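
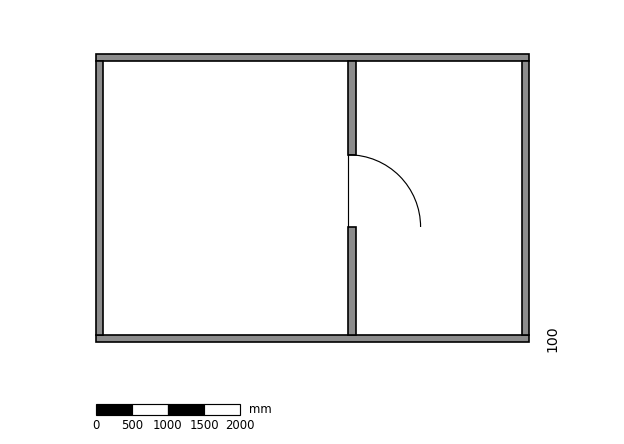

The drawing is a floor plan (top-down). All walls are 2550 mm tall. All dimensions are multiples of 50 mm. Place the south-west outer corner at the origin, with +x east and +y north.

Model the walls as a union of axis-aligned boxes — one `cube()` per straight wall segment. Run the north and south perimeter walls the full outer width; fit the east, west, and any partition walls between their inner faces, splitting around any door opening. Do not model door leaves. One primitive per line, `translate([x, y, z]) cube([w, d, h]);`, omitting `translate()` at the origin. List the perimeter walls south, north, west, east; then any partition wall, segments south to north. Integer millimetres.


cube([6000, 100, 2550]);
translate([0, 3900, 0]) cube([6000, 100, 2550]);
translate([0, 100, 0]) cube([100, 3800, 2550]);
translate([5900, 100, 0]) cube([100, 3800, 2550]);
translate([3500, 100, 0]) cube([100, 1500, 2550]);
translate([3500, 2600, 0]) cube([100, 1300, 2550]);


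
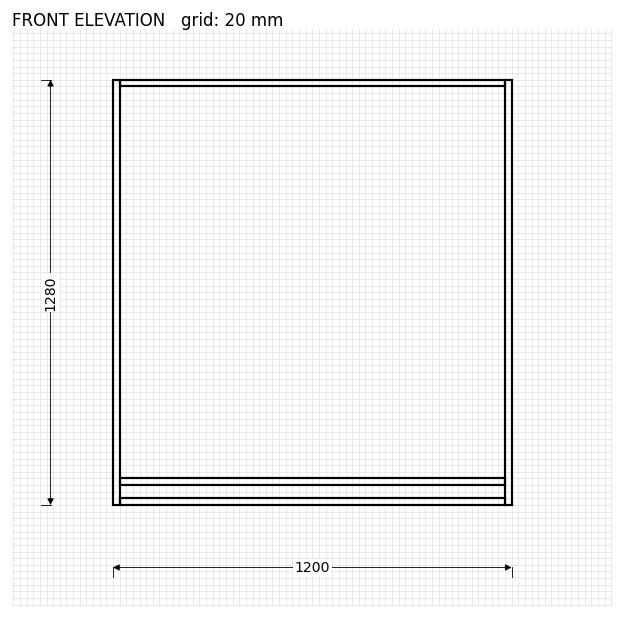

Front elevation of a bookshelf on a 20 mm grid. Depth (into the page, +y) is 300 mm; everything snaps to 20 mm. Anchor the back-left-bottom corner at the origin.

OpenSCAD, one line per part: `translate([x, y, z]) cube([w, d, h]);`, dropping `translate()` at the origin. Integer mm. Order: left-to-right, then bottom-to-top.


cube([20, 300, 1280]);
translate([20, 0, 0]) cube([1160, 300, 20]);
translate([20, 0, 60]) cube([1160, 300, 20]);
translate([20, 0, 1260]) cube([1160, 300, 20]);
translate([1180, 0, 0]) cube([20, 300, 1280]);


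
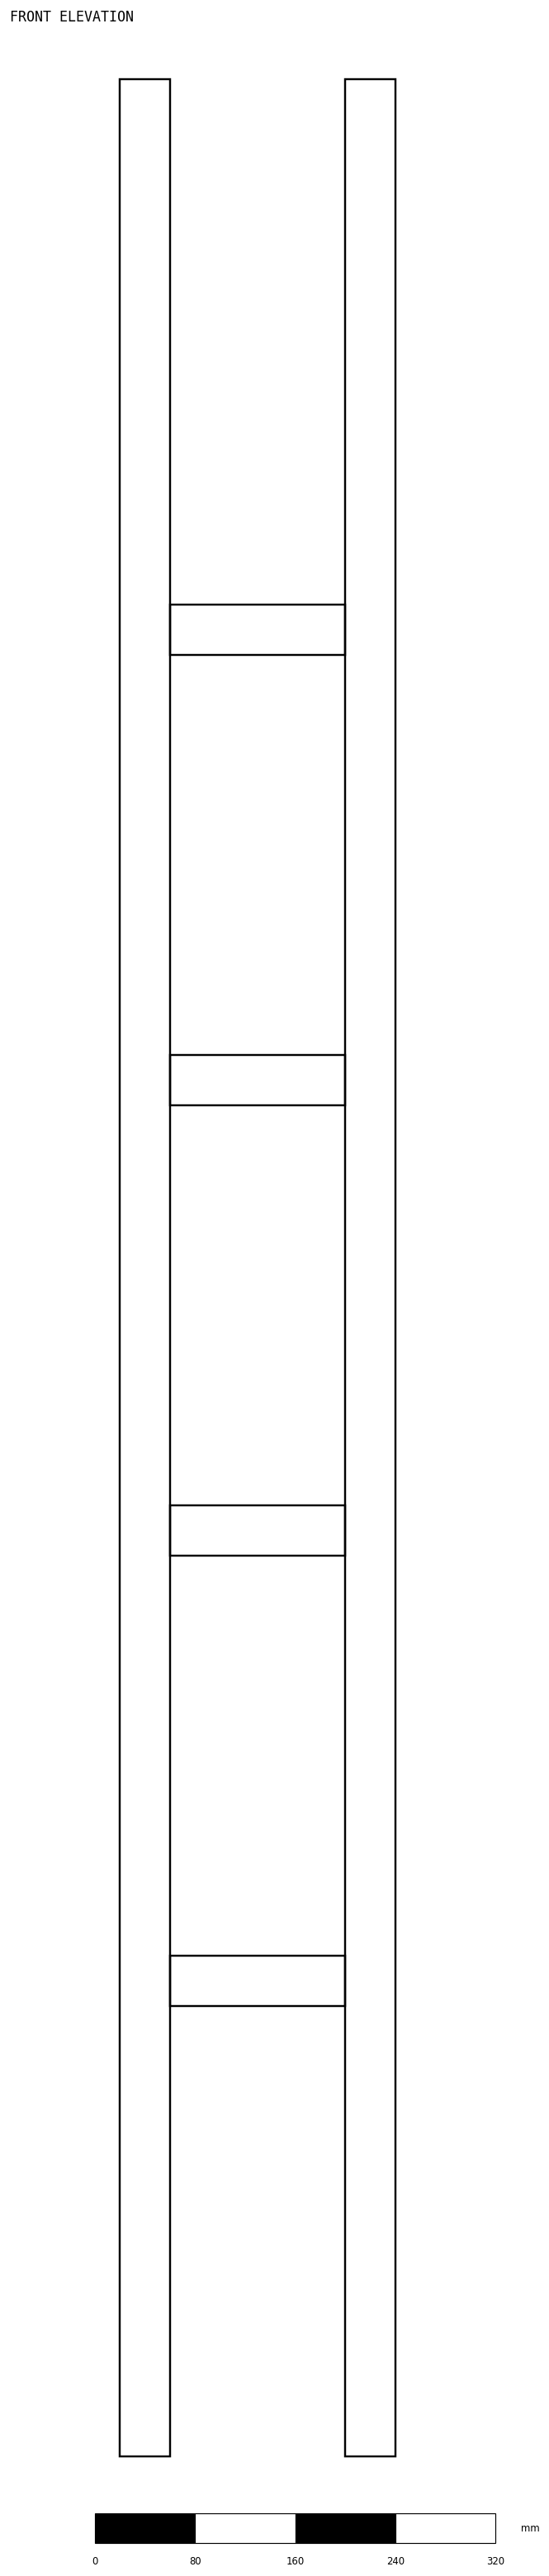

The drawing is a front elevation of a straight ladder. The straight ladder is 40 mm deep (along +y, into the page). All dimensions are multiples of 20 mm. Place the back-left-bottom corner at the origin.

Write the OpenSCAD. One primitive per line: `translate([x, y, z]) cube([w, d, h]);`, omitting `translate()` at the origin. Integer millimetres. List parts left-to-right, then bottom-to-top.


cube([40, 40, 1900]);
translate([40, 0, 360]) cube([140, 40, 40]);
translate([40, 0, 720]) cube([140, 40, 40]);
translate([40, 0, 1080]) cube([140, 40, 40]);
translate([40, 0, 1440]) cube([140, 40, 40]);
translate([180, 0, 0]) cube([40, 40, 1900]);


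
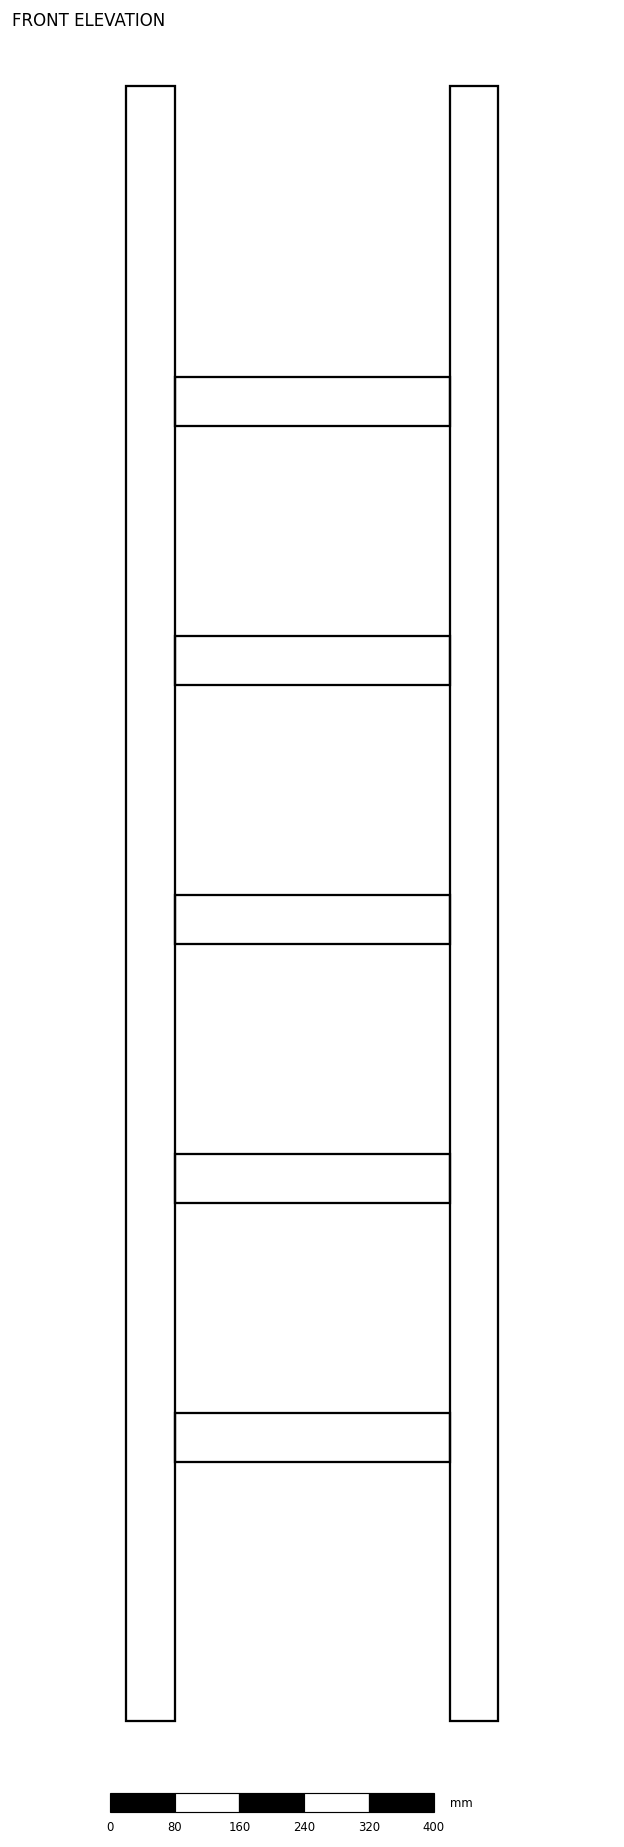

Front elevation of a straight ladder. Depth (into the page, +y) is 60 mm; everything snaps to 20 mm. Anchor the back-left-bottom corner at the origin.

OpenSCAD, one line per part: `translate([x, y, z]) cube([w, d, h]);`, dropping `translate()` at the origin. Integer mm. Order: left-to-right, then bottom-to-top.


cube([60, 60, 2020]);
translate([60, 0, 320]) cube([340, 60, 60]);
translate([60, 0, 640]) cube([340, 60, 60]);
translate([60, 0, 960]) cube([340, 60, 60]);
translate([60, 0, 1280]) cube([340, 60, 60]);
translate([60, 0, 1600]) cube([340, 60, 60]);
translate([400, 0, 0]) cube([60, 60, 2020]);


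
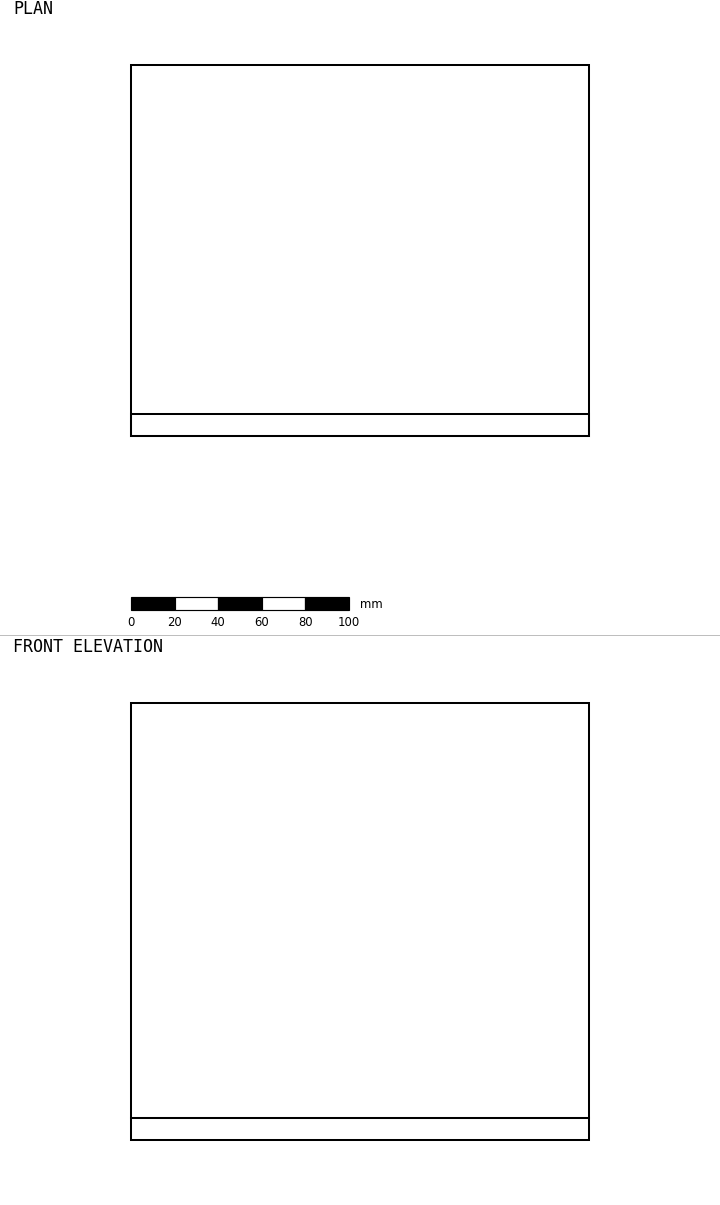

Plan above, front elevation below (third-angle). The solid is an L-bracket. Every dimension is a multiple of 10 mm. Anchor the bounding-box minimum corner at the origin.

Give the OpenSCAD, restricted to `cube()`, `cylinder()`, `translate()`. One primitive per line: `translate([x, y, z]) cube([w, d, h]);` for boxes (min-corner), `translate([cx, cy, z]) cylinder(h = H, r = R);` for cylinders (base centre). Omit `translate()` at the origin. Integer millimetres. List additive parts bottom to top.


cube([210, 170, 10]);
translate([0, 0, 10]) cube([210, 10, 190]);


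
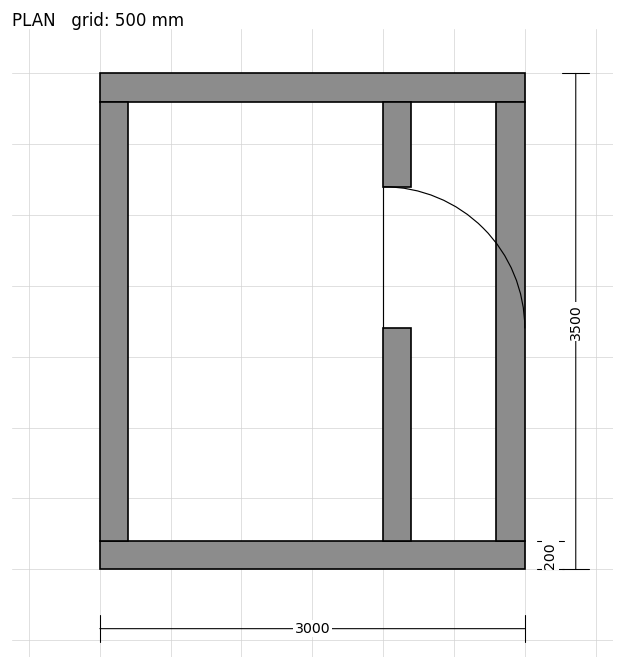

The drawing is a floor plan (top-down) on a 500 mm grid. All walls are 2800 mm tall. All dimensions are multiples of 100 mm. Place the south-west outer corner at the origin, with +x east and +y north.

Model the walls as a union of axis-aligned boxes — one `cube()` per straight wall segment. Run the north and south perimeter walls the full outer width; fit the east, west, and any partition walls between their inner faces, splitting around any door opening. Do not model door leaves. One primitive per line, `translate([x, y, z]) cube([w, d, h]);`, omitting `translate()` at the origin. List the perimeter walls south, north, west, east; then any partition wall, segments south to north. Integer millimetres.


cube([3000, 200, 2800]);
translate([0, 3300, 0]) cube([3000, 200, 2800]);
translate([0, 200, 0]) cube([200, 3100, 2800]);
translate([2800, 200, 0]) cube([200, 3100, 2800]);
translate([2000, 200, 0]) cube([200, 1500, 2800]);
translate([2000, 2700, 0]) cube([200, 600, 2800]);


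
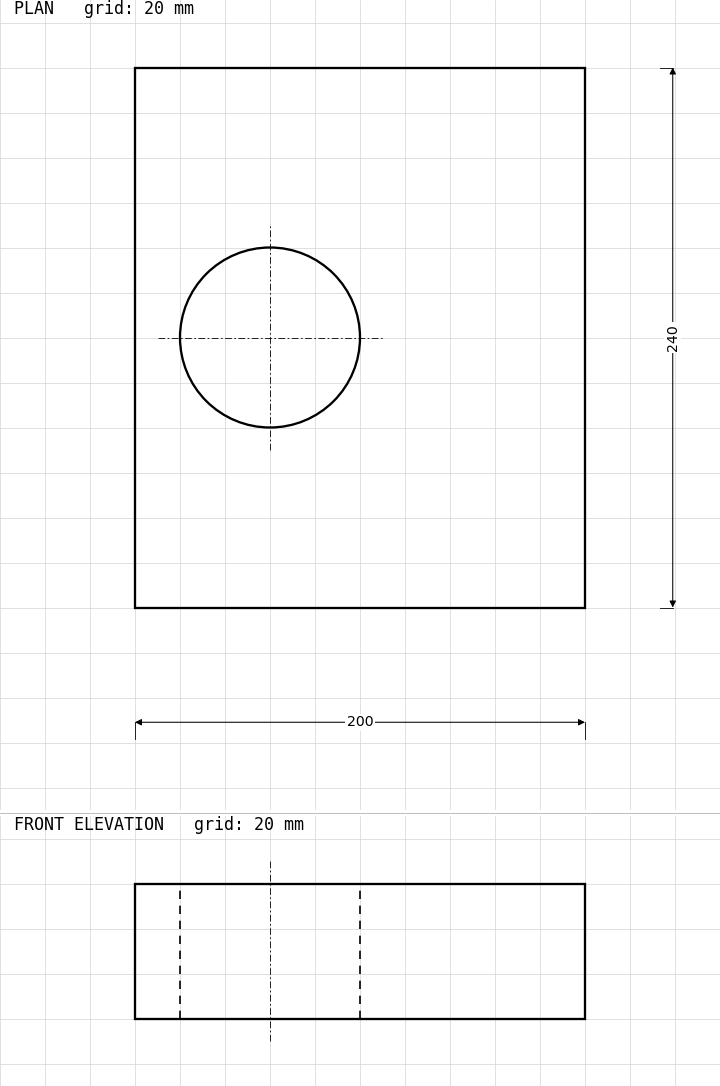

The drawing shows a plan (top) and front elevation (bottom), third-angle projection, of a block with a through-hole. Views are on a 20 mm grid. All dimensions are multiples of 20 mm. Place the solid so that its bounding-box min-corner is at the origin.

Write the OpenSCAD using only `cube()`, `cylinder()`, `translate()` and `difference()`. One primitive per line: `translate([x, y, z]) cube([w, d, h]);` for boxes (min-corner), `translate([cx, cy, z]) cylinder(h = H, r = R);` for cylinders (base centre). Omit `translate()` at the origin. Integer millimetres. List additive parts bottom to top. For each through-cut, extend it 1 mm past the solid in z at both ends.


difference() {
  cube([200, 240, 60]);
  translate([60, 120, -1]) cylinder(h = 62, r = 40);
}


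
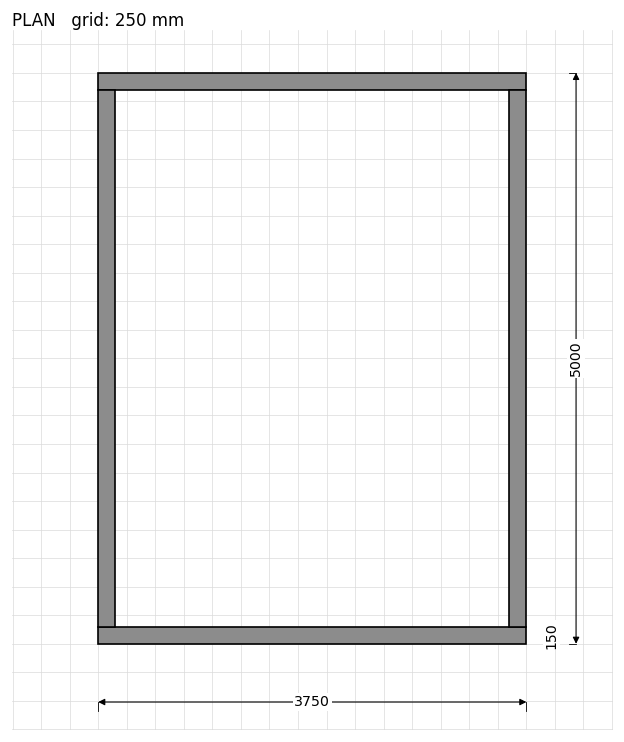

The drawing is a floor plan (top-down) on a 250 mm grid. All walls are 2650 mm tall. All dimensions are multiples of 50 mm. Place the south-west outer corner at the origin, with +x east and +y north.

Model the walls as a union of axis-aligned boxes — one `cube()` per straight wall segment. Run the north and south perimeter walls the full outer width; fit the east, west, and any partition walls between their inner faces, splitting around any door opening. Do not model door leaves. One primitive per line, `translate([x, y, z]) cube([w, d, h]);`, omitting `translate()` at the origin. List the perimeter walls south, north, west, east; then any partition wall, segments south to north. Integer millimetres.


cube([3750, 150, 2650]);
translate([0, 4850, 0]) cube([3750, 150, 2650]);
translate([0, 150, 0]) cube([150, 4700, 2650]);
translate([3600, 150, 0]) cube([150, 4700, 2650]);


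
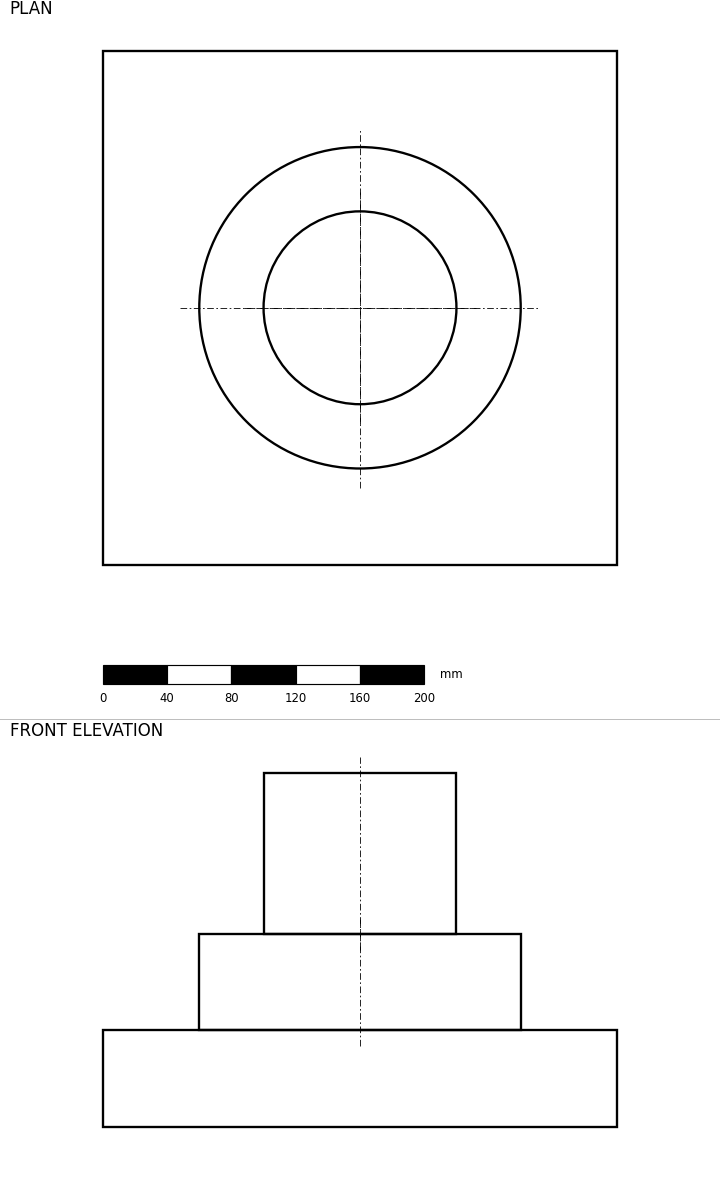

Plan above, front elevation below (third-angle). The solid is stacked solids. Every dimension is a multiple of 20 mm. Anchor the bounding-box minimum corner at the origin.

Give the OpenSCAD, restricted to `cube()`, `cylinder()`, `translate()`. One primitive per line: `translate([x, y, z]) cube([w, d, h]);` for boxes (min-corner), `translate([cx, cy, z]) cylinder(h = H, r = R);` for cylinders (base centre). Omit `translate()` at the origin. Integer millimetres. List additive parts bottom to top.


cube([320, 320, 60]);
translate([160, 160, 60]) cylinder(h = 60, r = 100);
translate([160, 160, 120]) cylinder(h = 100, r = 60);


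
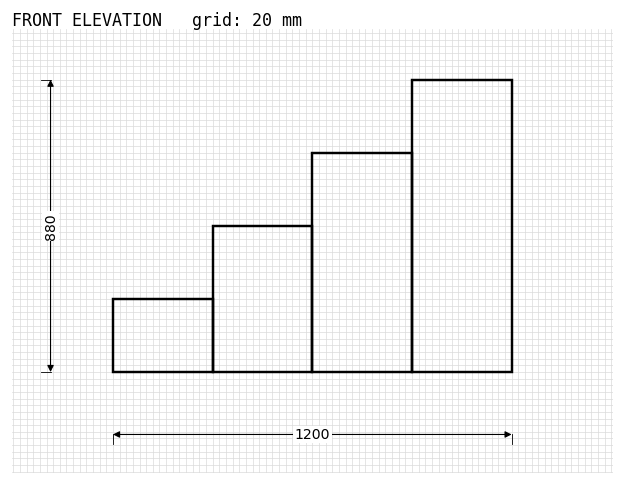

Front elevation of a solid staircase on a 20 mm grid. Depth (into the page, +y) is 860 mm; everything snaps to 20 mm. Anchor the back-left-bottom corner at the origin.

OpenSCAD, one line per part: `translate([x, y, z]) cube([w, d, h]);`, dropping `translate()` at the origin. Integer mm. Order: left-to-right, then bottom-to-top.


cube([300, 860, 220]);
translate([300, 0, 0]) cube([300, 860, 440]);
translate([600, 0, 0]) cube([300, 860, 660]);
translate([900, 0, 0]) cube([300, 860, 880]);


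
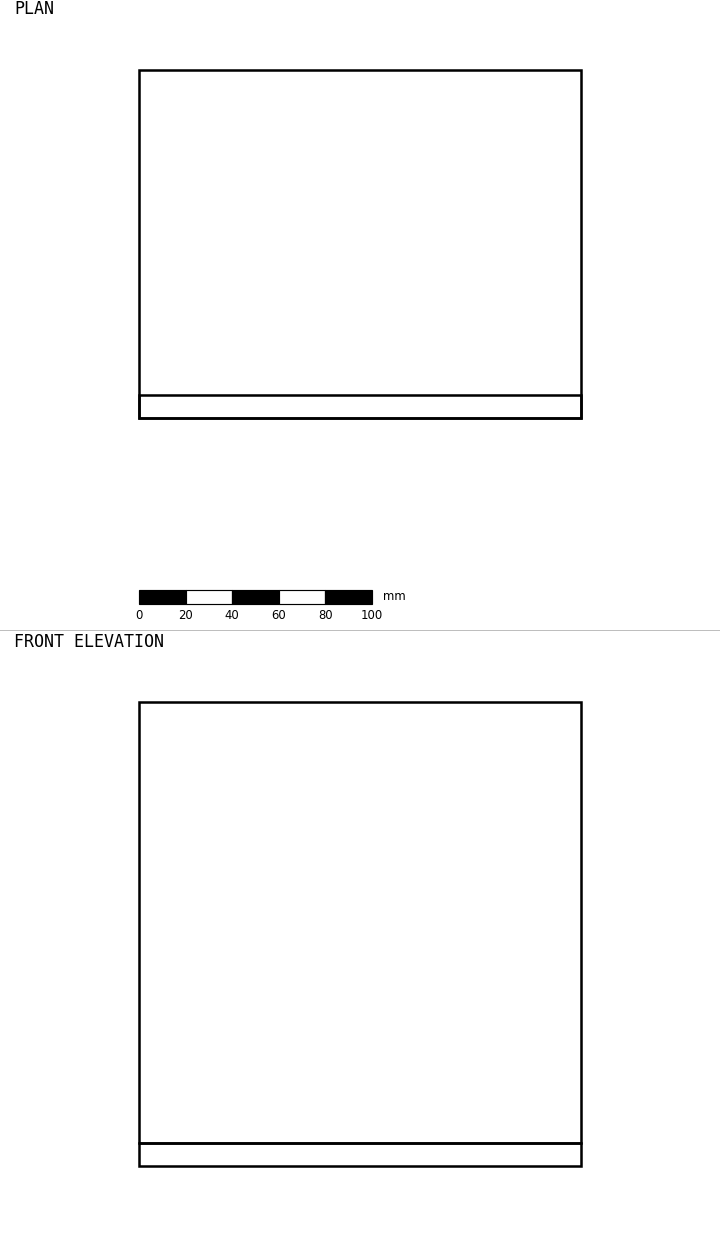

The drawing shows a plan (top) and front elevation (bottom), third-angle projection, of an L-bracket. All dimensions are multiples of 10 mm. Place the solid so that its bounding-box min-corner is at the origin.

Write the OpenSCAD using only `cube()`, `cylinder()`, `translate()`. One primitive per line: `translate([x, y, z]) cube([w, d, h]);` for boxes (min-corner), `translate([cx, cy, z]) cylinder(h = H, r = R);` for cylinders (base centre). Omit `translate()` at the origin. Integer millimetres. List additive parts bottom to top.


cube([190, 150, 10]);
translate([0, 0, 10]) cube([190, 10, 190]);


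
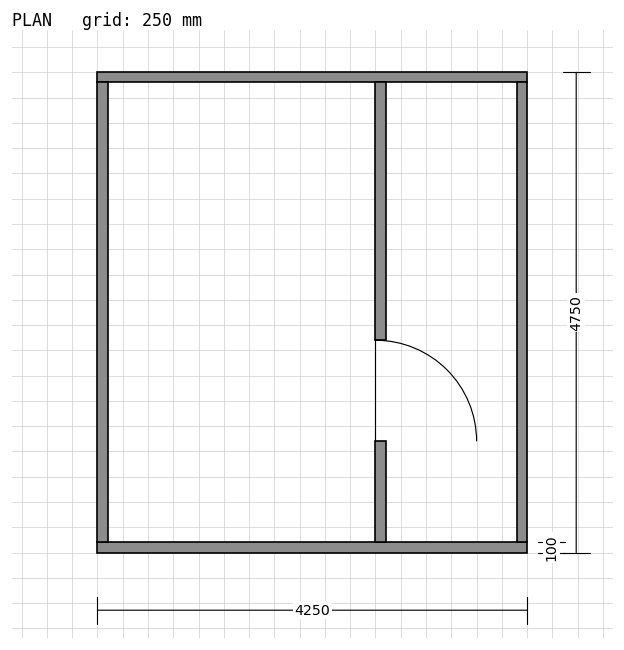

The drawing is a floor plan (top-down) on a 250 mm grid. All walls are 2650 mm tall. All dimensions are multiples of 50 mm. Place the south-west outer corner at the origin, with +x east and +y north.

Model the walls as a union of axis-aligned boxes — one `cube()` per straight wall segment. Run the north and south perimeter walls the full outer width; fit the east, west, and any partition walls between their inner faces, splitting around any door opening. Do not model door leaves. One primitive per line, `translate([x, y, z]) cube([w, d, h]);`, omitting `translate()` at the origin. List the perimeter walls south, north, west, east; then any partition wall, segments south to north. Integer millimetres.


cube([4250, 100, 2650]);
translate([0, 4650, 0]) cube([4250, 100, 2650]);
translate([0, 100, 0]) cube([100, 4550, 2650]);
translate([4150, 100, 0]) cube([100, 4550, 2650]);
translate([2750, 100, 0]) cube([100, 1000, 2650]);
translate([2750, 2100, 0]) cube([100, 2550, 2650]);


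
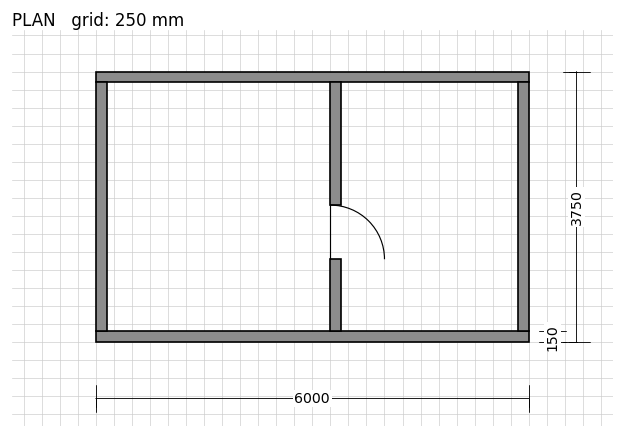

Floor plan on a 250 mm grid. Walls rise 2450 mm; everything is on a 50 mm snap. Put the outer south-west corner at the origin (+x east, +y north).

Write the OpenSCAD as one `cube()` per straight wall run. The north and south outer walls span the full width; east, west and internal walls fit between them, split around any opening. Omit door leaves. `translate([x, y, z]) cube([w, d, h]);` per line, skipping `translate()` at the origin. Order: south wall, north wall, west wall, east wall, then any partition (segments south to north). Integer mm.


cube([6000, 150, 2450]);
translate([0, 3600, 0]) cube([6000, 150, 2450]);
translate([0, 150, 0]) cube([150, 3450, 2450]);
translate([5850, 150, 0]) cube([150, 3450, 2450]);
translate([3250, 150, 0]) cube([150, 1000, 2450]);
translate([3250, 1900, 0]) cube([150, 1700, 2450]);


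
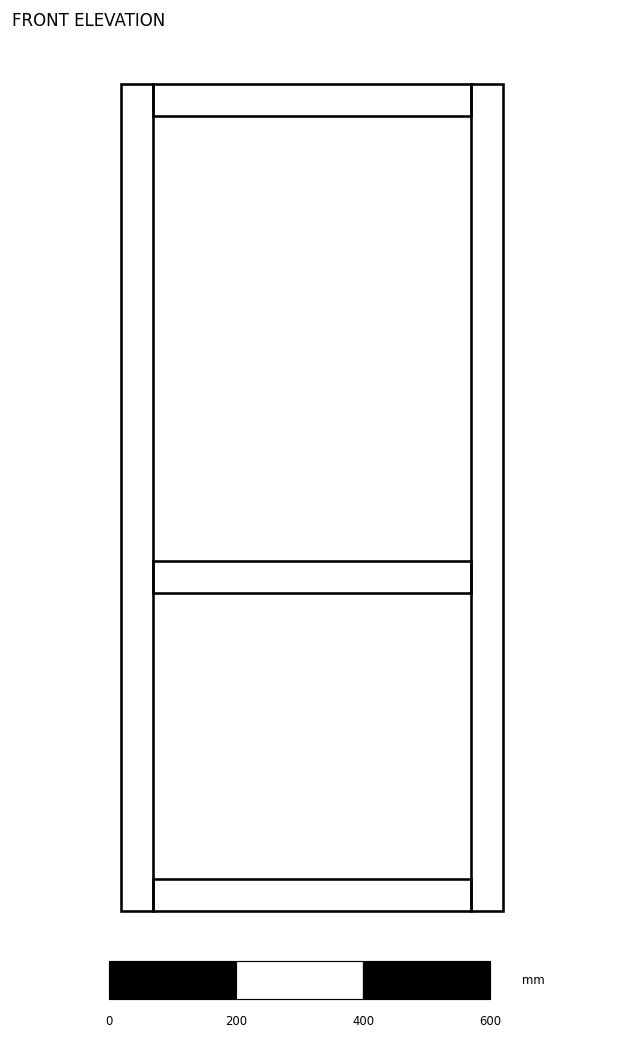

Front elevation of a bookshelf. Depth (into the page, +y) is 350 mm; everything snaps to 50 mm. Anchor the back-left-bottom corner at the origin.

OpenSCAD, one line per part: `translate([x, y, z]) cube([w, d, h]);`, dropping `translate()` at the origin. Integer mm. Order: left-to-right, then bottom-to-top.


cube([50, 350, 1300]);
translate([50, 0, 0]) cube([500, 350, 50]);
translate([50, 0, 500]) cube([500, 350, 50]);
translate([50, 0, 1250]) cube([500, 350, 50]);
translate([550, 0, 0]) cube([50, 350, 1300]);


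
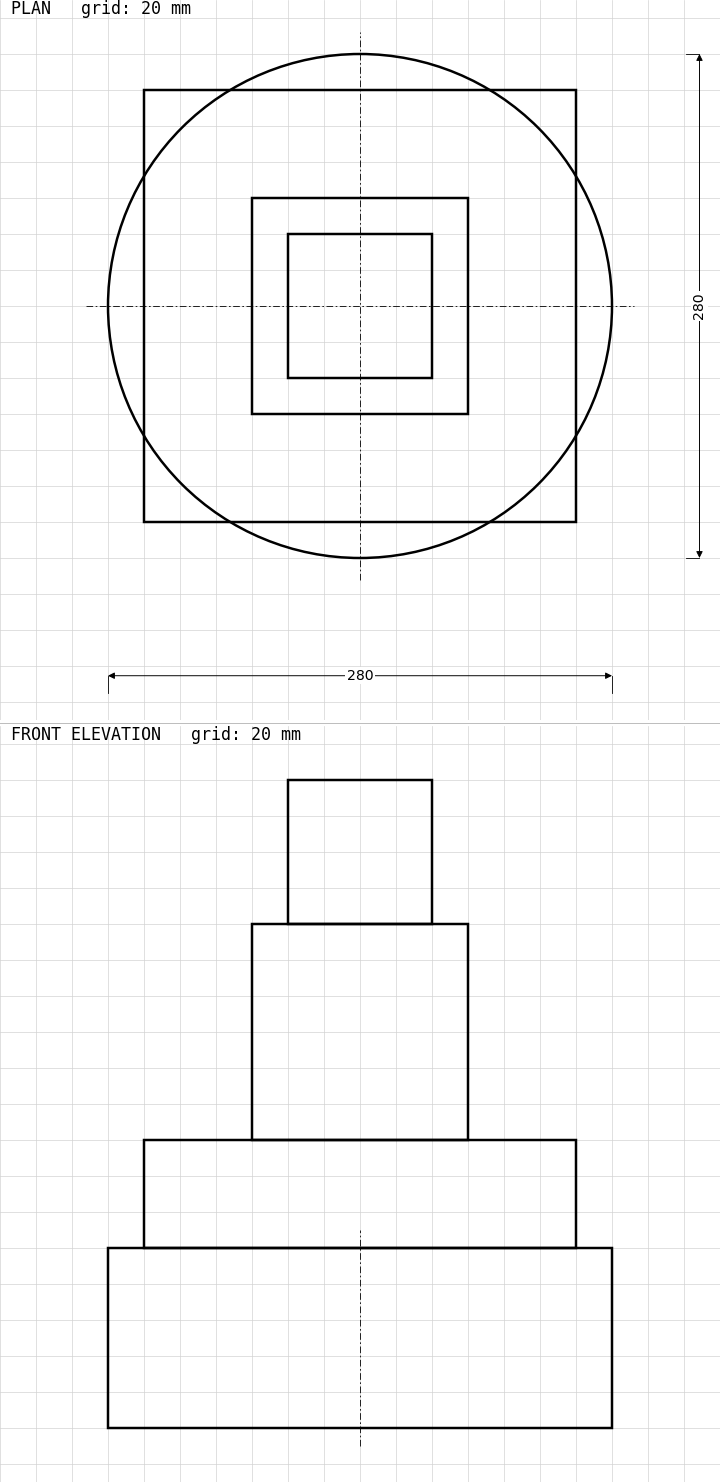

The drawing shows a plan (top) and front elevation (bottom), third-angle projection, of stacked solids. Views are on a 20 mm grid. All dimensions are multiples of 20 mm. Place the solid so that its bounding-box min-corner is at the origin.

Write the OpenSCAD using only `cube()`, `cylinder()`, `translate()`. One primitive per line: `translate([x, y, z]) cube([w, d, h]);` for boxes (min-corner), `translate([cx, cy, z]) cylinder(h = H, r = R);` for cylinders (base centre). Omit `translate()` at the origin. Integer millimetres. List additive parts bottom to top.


translate([140, 140, 0]) cylinder(h = 100, r = 140);
translate([20, 20, 100]) cube([240, 240, 60]);
translate([80, 80, 160]) cube([120, 120, 120]);
translate([100, 100, 280]) cube([80, 80, 80]);


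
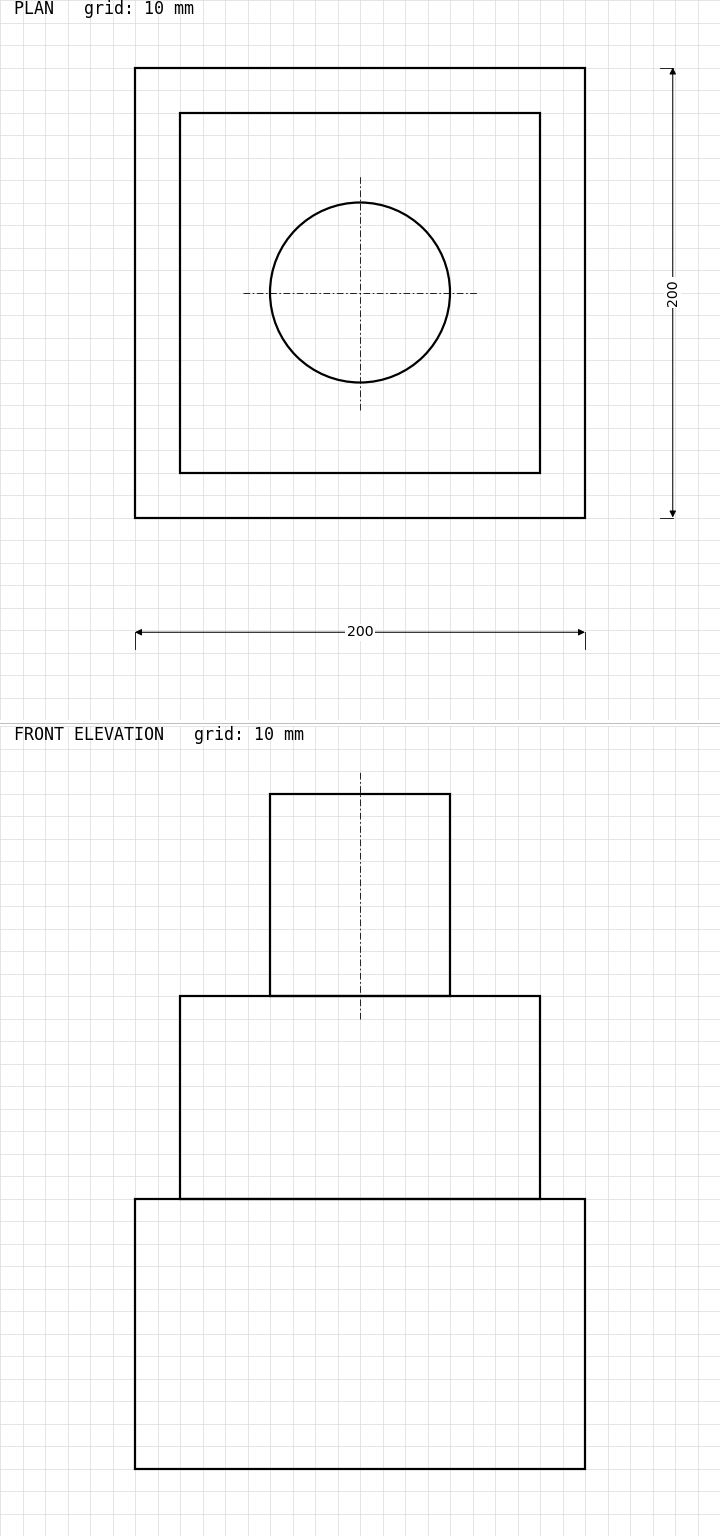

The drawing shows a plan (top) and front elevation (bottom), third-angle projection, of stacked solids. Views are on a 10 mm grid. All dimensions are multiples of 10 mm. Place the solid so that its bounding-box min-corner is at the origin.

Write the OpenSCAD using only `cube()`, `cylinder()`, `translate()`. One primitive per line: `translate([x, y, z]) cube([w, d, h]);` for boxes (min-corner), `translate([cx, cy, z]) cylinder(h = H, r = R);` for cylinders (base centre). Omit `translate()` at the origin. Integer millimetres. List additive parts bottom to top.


cube([200, 200, 120]);
translate([20, 20, 120]) cube([160, 160, 90]);
translate([100, 100, 210]) cylinder(h = 90, r = 40);


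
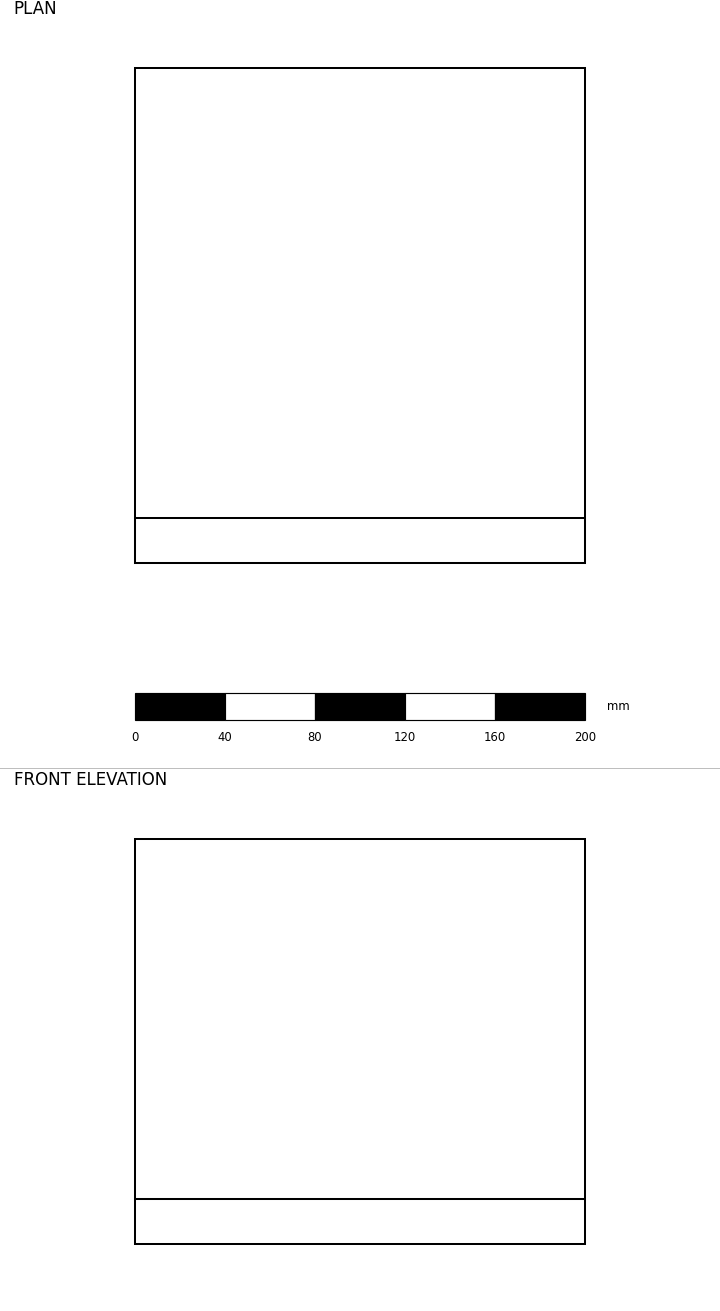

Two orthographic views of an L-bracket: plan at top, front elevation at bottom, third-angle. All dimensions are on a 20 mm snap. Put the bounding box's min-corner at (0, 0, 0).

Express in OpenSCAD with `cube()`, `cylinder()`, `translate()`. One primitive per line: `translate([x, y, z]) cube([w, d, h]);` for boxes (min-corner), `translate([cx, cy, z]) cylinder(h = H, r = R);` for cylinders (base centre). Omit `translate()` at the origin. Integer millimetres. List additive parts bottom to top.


cube([200, 220, 20]);
translate([0, 0, 20]) cube([200, 20, 160]);


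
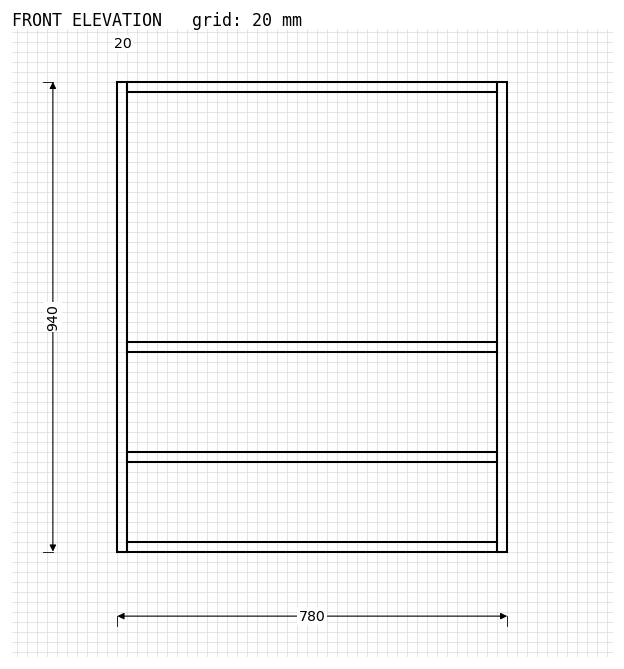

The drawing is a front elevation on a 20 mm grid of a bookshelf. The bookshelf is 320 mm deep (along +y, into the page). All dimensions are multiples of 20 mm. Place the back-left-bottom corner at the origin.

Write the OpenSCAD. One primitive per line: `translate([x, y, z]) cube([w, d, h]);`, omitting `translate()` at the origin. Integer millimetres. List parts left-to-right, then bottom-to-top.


cube([20, 320, 940]);
translate([20, 0, 0]) cube([740, 320, 20]);
translate([20, 0, 180]) cube([740, 320, 20]);
translate([20, 0, 400]) cube([740, 320, 20]);
translate([20, 0, 920]) cube([740, 320, 20]);
translate([760, 0, 0]) cube([20, 320, 940]);


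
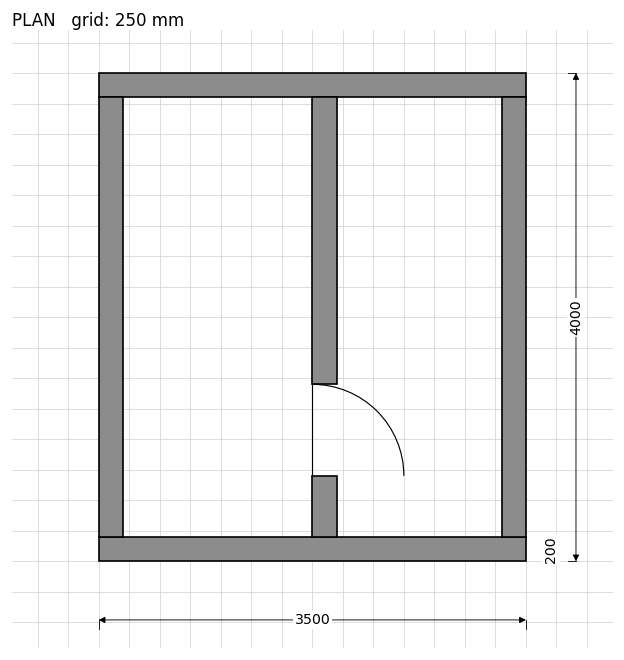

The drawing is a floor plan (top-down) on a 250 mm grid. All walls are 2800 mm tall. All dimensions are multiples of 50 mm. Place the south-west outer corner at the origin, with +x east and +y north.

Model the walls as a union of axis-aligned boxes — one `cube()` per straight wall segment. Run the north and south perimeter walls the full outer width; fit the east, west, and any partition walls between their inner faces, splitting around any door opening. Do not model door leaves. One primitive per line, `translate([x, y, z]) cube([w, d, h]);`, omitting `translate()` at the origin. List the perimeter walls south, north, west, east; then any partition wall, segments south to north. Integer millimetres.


cube([3500, 200, 2800]);
translate([0, 3800, 0]) cube([3500, 200, 2800]);
translate([0, 200, 0]) cube([200, 3600, 2800]);
translate([3300, 200, 0]) cube([200, 3600, 2800]);
translate([1750, 200, 0]) cube([200, 500, 2800]);
translate([1750, 1450, 0]) cube([200, 2350, 2800]);


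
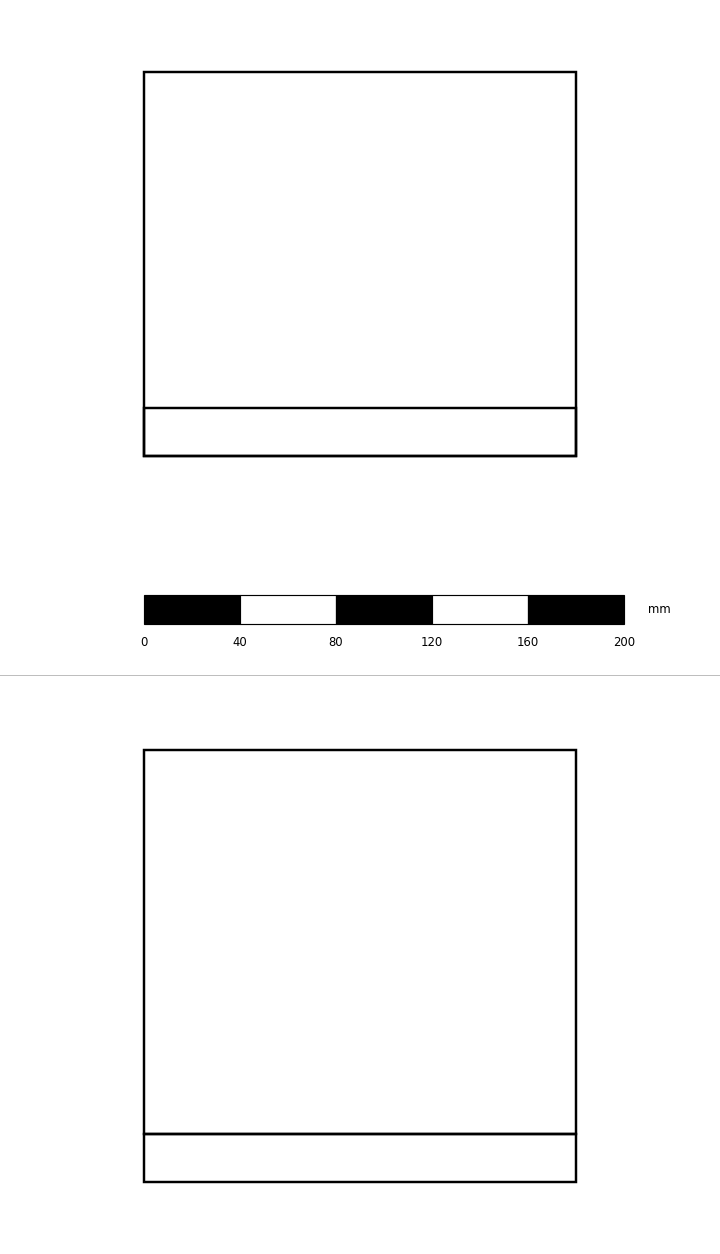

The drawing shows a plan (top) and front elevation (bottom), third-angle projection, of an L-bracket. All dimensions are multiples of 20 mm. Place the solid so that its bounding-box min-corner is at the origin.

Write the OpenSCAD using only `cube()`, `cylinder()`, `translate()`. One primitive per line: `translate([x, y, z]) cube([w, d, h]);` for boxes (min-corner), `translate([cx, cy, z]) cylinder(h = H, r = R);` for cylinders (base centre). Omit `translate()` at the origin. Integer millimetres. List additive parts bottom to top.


cube([180, 160, 20]);
translate([0, 0, 20]) cube([180, 20, 160]);


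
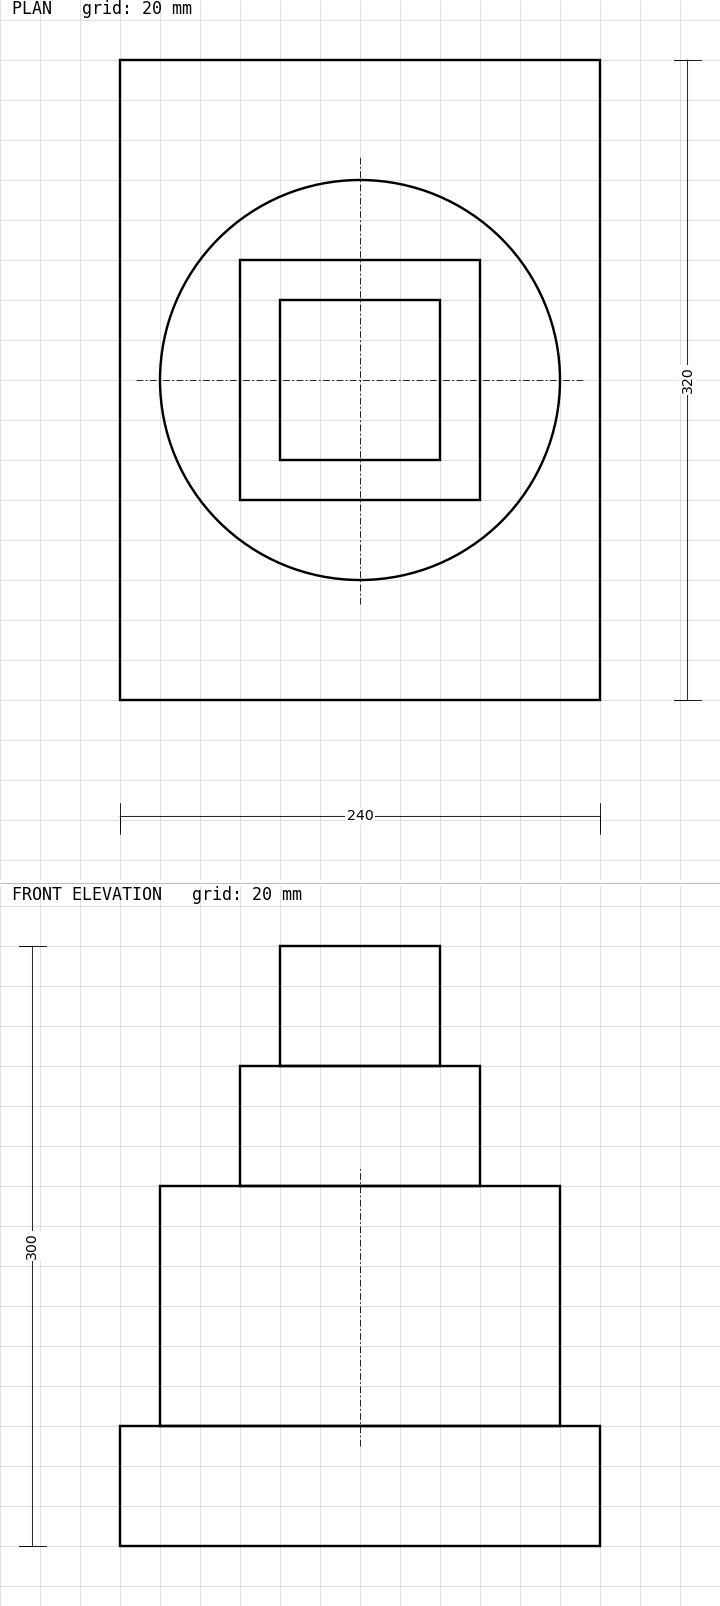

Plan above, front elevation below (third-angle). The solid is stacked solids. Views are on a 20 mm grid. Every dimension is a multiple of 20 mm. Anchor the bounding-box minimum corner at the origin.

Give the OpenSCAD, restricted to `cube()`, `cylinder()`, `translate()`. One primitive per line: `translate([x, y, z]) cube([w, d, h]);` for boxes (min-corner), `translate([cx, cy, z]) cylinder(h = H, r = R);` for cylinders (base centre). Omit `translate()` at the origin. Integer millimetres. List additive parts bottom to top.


cube([240, 320, 60]);
translate([120, 160, 60]) cylinder(h = 120, r = 100);
translate([60, 100, 180]) cube([120, 120, 60]);
translate([80, 120, 240]) cube([80, 80, 60]);


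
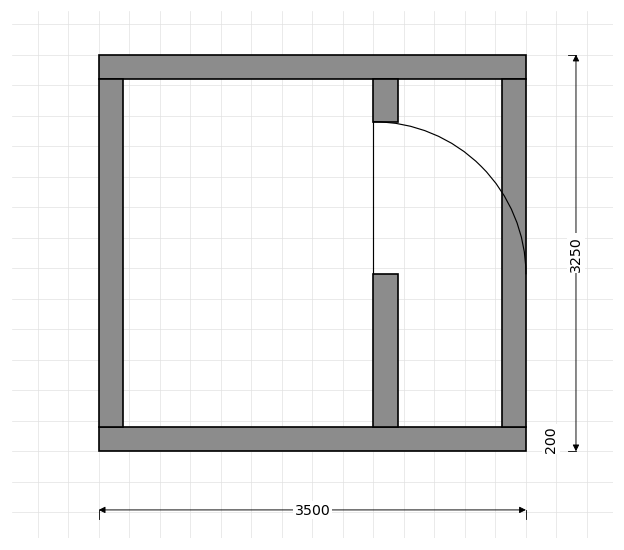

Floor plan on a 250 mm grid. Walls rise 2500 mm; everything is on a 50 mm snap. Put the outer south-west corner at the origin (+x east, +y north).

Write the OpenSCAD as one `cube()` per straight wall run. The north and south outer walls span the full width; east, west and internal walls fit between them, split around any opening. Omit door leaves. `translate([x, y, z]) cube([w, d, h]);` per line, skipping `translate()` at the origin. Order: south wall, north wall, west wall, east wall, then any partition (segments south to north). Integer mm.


cube([3500, 200, 2500]);
translate([0, 3050, 0]) cube([3500, 200, 2500]);
translate([0, 200, 0]) cube([200, 2850, 2500]);
translate([3300, 200, 0]) cube([200, 2850, 2500]);
translate([2250, 200, 0]) cube([200, 1250, 2500]);
translate([2250, 2700, 0]) cube([200, 350, 2500]);


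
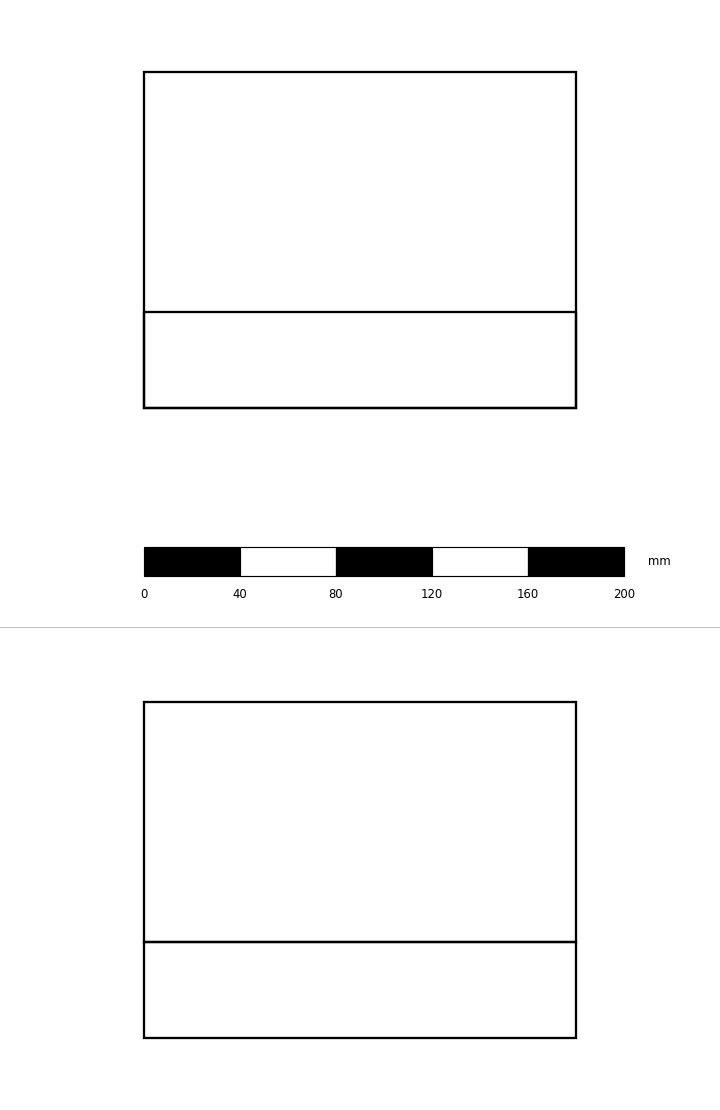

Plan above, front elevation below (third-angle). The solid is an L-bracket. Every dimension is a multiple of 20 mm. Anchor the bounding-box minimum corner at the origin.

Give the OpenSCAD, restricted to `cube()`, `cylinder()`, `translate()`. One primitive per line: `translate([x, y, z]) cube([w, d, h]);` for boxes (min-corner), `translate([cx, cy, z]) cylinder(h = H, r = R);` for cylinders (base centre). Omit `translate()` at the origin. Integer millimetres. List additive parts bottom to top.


cube([180, 140, 40]);
translate([0, 0, 40]) cube([180, 40, 100]);


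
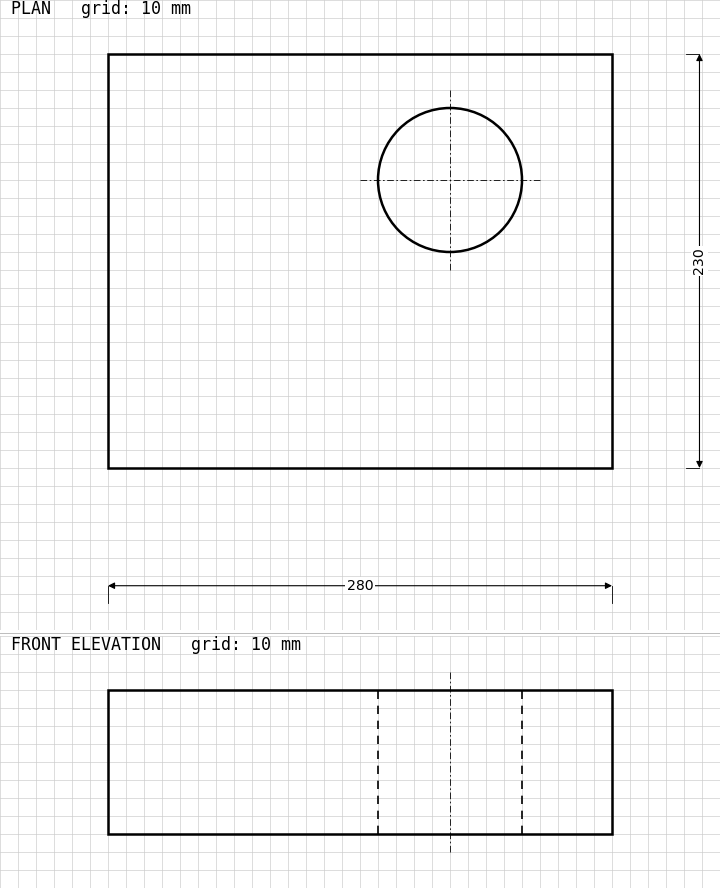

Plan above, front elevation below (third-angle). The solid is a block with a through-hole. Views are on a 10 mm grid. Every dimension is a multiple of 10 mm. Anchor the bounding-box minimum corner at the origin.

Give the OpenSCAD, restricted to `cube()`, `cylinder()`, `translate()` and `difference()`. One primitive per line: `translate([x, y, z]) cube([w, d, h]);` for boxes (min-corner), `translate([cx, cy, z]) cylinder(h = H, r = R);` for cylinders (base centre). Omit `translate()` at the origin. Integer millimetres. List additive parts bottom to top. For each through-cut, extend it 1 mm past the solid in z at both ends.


difference() {
  cube([280, 230, 80]);
  translate([190, 160, -1]) cylinder(h = 82, r = 40);
}


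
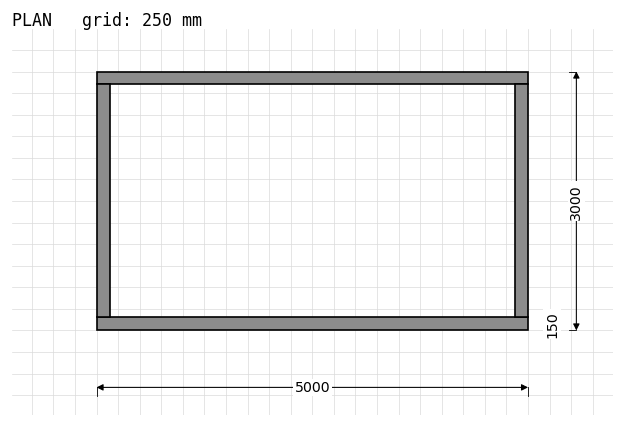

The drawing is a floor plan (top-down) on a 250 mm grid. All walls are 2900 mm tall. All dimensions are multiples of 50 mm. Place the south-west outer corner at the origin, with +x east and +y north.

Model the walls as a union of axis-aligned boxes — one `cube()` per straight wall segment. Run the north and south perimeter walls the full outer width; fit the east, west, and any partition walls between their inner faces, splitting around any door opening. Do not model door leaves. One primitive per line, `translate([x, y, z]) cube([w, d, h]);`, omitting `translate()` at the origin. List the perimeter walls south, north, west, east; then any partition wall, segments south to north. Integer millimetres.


cube([5000, 150, 2900]);
translate([0, 2850, 0]) cube([5000, 150, 2900]);
translate([0, 150, 0]) cube([150, 2700, 2900]);
translate([4850, 150, 0]) cube([150, 2700, 2900]);


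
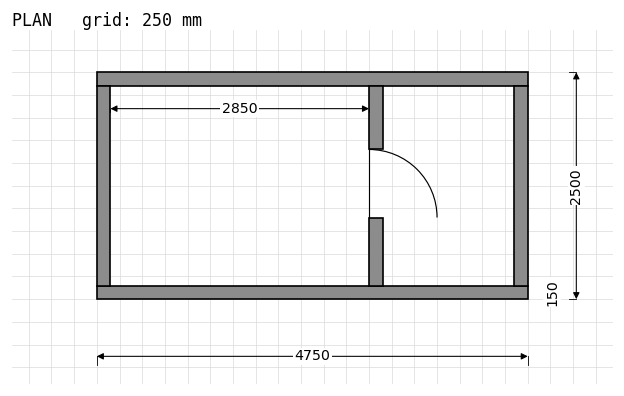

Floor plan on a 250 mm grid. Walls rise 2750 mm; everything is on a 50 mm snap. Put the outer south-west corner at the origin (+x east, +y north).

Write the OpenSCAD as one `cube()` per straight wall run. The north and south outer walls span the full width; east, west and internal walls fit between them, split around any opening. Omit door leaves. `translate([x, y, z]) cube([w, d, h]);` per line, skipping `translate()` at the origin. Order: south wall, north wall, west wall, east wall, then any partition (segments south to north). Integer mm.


cube([4750, 150, 2750]);
translate([0, 2350, 0]) cube([4750, 150, 2750]);
translate([0, 150, 0]) cube([150, 2200, 2750]);
translate([4600, 150, 0]) cube([150, 2200, 2750]);
translate([3000, 150, 0]) cube([150, 750, 2750]);
translate([3000, 1650, 0]) cube([150, 700, 2750]);


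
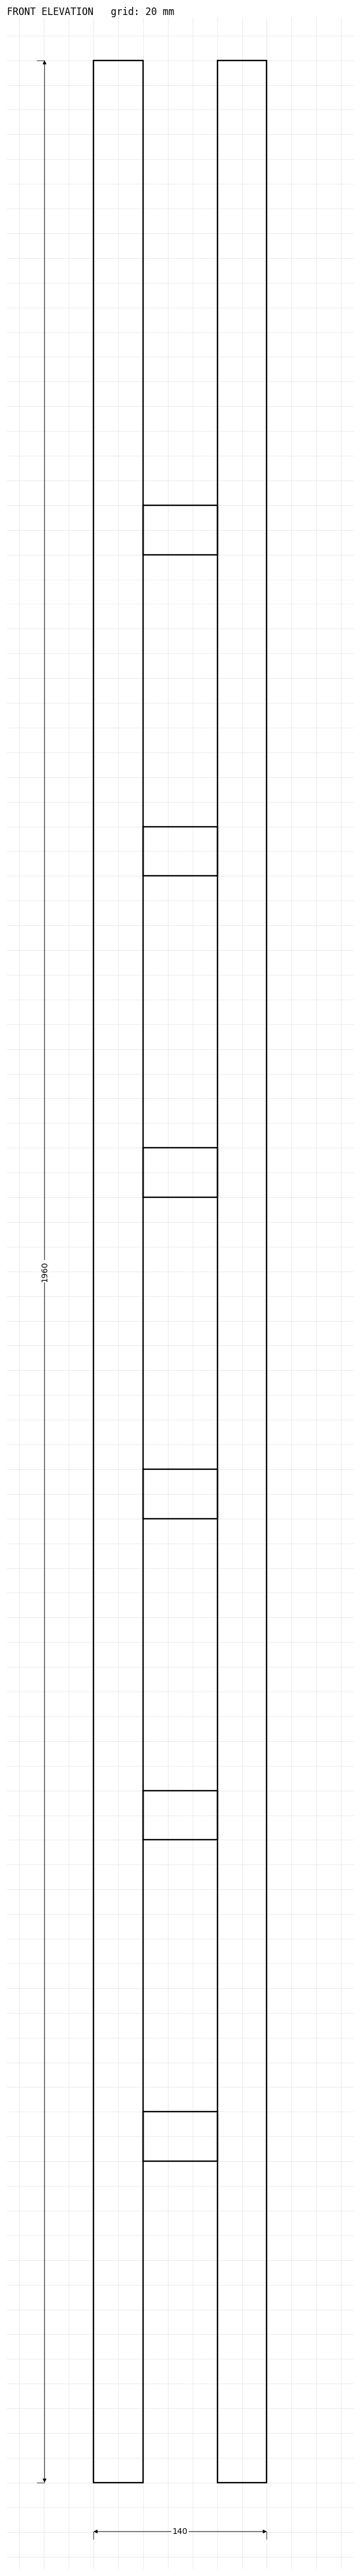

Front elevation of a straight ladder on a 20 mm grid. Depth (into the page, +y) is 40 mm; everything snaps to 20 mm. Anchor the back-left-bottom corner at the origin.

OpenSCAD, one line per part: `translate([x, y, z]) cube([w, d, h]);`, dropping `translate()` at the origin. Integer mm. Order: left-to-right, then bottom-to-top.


cube([40, 40, 1960]);
translate([40, 0, 260]) cube([60, 40, 40]);
translate([40, 0, 520]) cube([60, 40, 40]);
translate([40, 0, 780]) cube([60, 40, 40]);
translate([40, 0, 1040]) cube([60, 40, 40]);
translate([40, 0, 1300]) cube([60, 40, 40]);
translate([40, 0, 1560]) cube([60, 40, 40]);
translate([100, 0, 0]) cube([40, 40, 1960]);


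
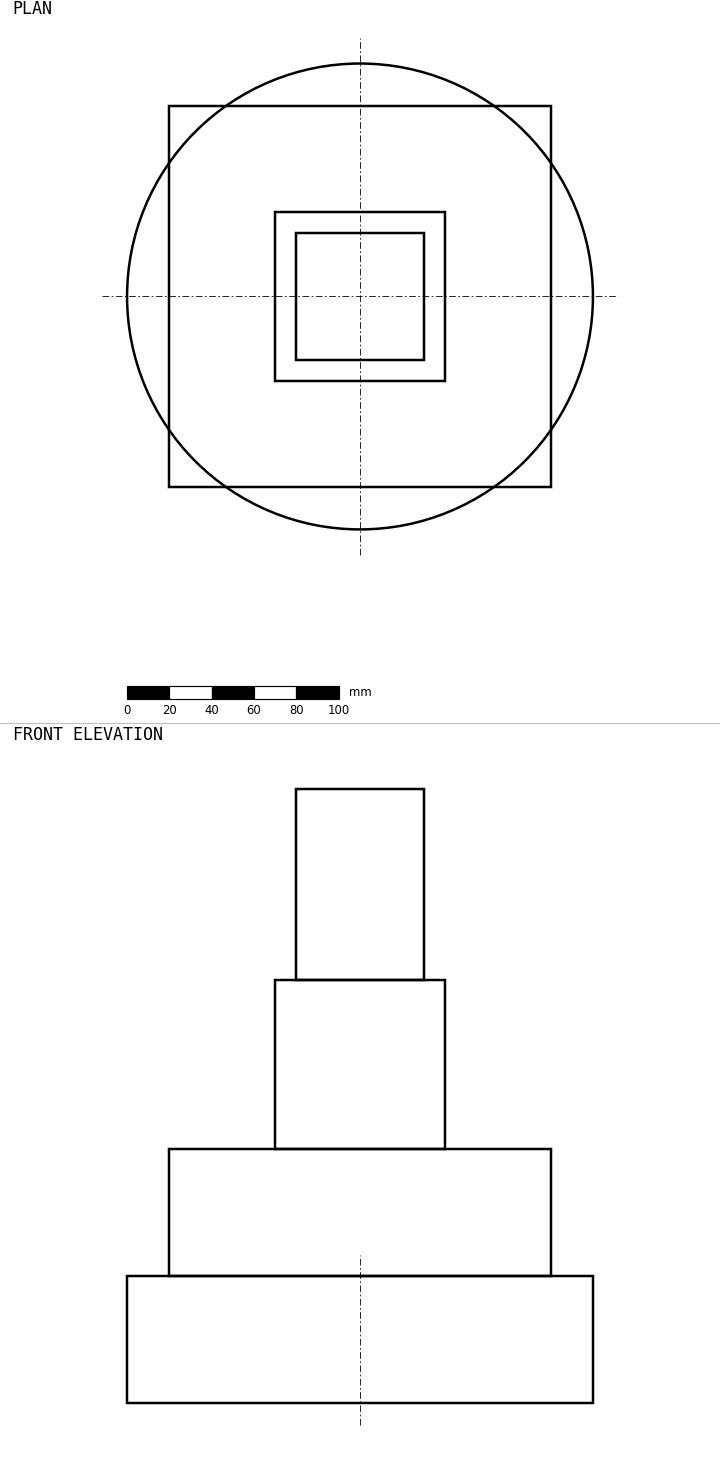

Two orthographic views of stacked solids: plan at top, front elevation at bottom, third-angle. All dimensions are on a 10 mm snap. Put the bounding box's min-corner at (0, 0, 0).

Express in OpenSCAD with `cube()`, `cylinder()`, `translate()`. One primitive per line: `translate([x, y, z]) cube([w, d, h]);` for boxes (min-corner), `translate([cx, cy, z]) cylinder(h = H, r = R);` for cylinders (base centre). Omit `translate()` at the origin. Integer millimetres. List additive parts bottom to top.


translate([110, 110, 0]) cylinder(h = 60, r = 110);
translate([20, 20, 60]) cube([180, 180, 60]);
translate([70, 70, 120]) cube([80, 80, 80]);
translate([80, 80, 200]) cube([60, 60, 90]);


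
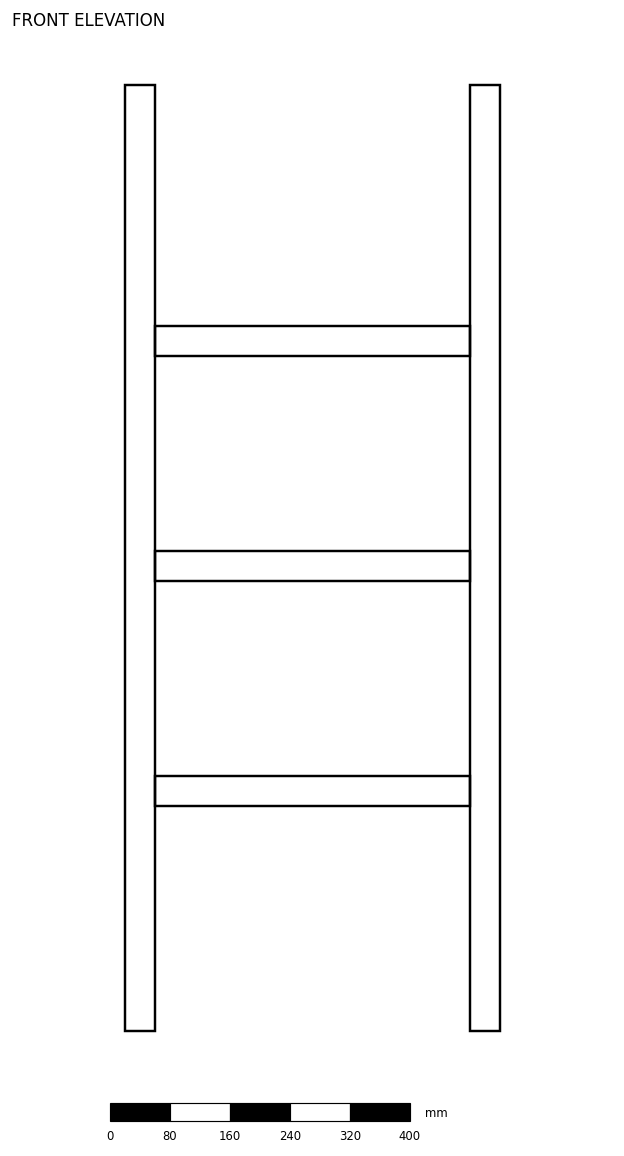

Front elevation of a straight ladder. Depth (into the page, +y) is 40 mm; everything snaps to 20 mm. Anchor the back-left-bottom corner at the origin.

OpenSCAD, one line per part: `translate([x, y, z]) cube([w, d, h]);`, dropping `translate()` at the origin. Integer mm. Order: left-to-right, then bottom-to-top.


cube([40, 40, 1260]);
translate([40, 0, 300]) cube([420, 40, 40]);
translate([40, 0, 600]) cube([420, 40, 40]);
translate([40, 0, 900]) cube([420, 40, 40]);
translate([460, 0, 0]) cube([40, 40, 1260]);


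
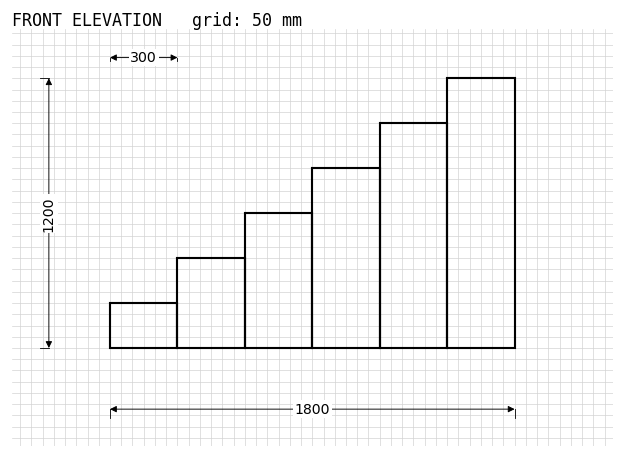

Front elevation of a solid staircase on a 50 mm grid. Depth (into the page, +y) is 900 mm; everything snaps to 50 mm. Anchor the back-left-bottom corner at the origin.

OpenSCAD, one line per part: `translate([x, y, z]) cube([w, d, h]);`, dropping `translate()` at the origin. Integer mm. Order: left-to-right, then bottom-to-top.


cube([300, 900, 200]);
translate([300, 0, 0]) cube([300, 900, 400]);
translate([600, 0, 0]) cube([300, 900, 600]);
translate([900, 0, 0]) cube([300, 900, 800]);
translate([1200, 0, 0]) cube([300, 900, 1000]);
translate([1500, 0, 0]) cube([300, 900, 1200]);


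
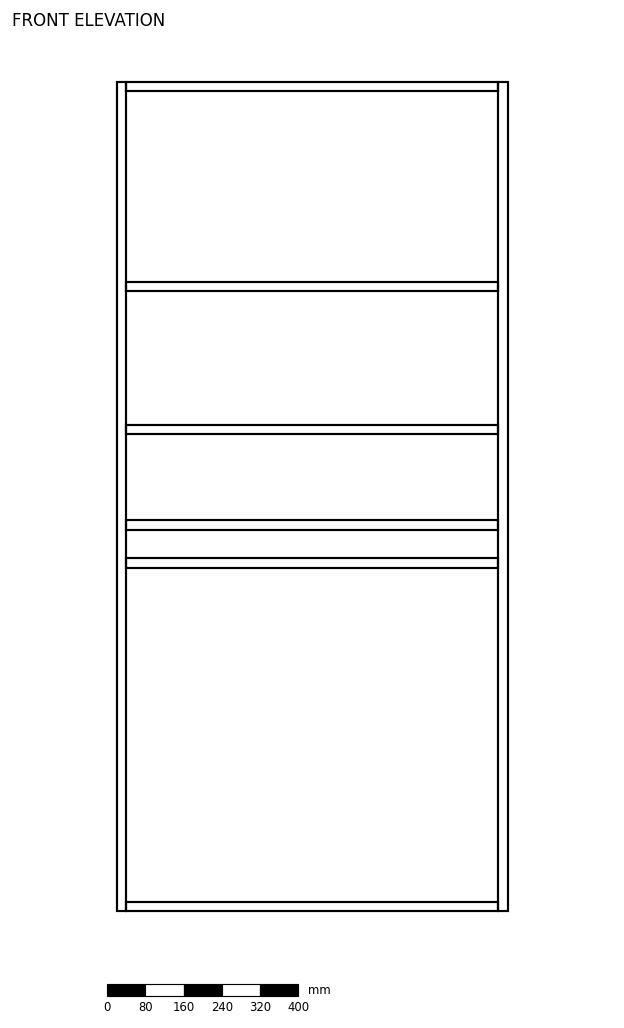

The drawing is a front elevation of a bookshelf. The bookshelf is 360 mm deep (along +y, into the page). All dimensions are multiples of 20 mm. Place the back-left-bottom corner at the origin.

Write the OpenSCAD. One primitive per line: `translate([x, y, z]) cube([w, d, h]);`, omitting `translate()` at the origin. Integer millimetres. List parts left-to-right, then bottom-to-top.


cube([20, 360, 1740]);
translate([20, 0, 0]) cube([780, 360, 20]);
translate([20, 0, 720]) cube([780, 360, 20]);
translate([20, 0, 800]) cube([780, 360, 20]);
translate([20, 0, 1000]) cube([780, 360, 20]);
translate([20, 0, 1300]) cube([780, 360, 20]);
translate([20, 0, 1720]) cube([780, 360, 20]);
translate([800, 0, 0]) cube([20, 360, 1740]);


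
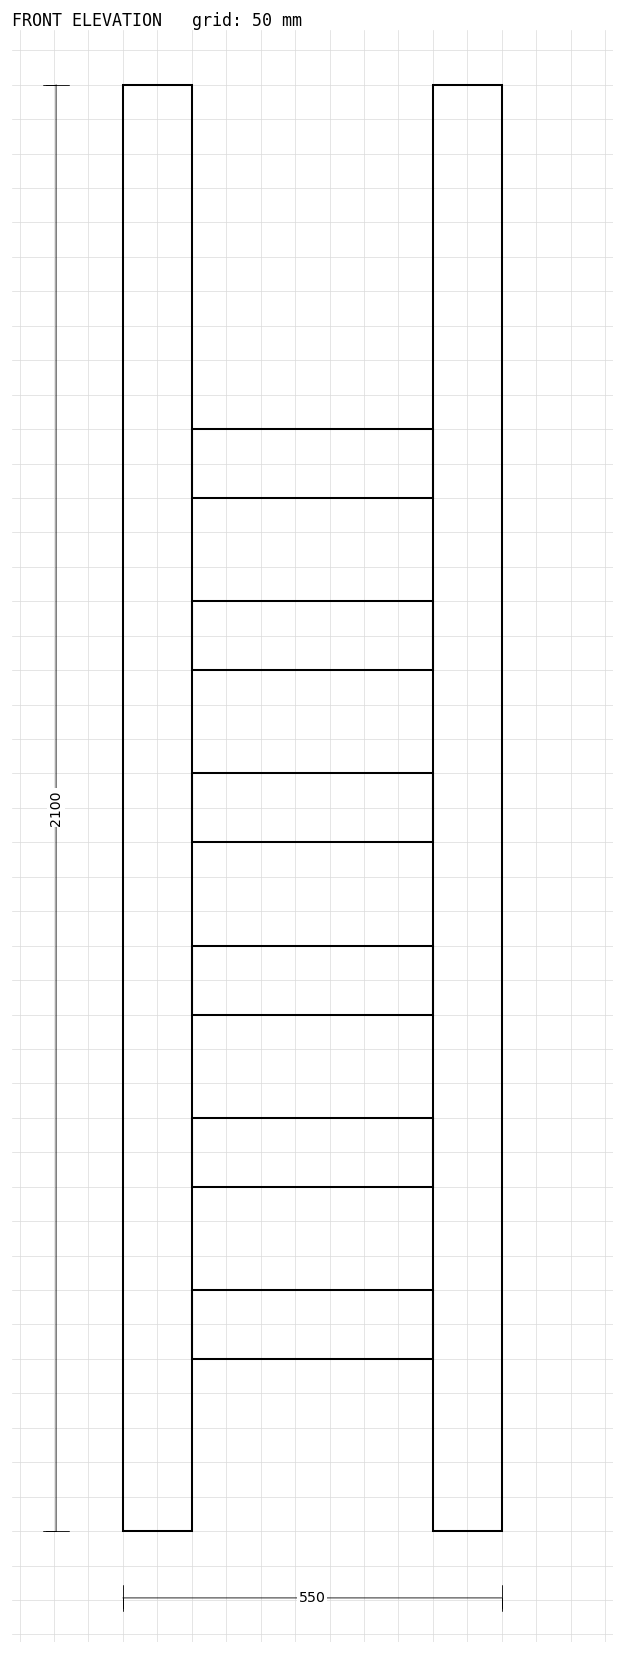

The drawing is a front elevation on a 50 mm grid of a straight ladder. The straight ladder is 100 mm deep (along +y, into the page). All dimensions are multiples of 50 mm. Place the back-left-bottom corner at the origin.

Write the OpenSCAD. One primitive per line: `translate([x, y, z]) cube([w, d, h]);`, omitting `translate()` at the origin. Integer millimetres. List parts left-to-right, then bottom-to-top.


cube([100, 100, 2100]);
translate([100, 0, 250]) cube([350, 100, 100]);
translate([100, 0, 500]) cube([350, 100, 100]);
translate([100, 0, 750]) cube([350, 100, 100]);
translate([100, 0, 1000]) cube([350, 100, 100]);
translate([100, 0, 1250]) cube([350, 100, 100]);
translate([100, 0, 1500]) cube([350, 100, 100]);
translate([450, 0, 0]) cube([100, 100, 2100]);


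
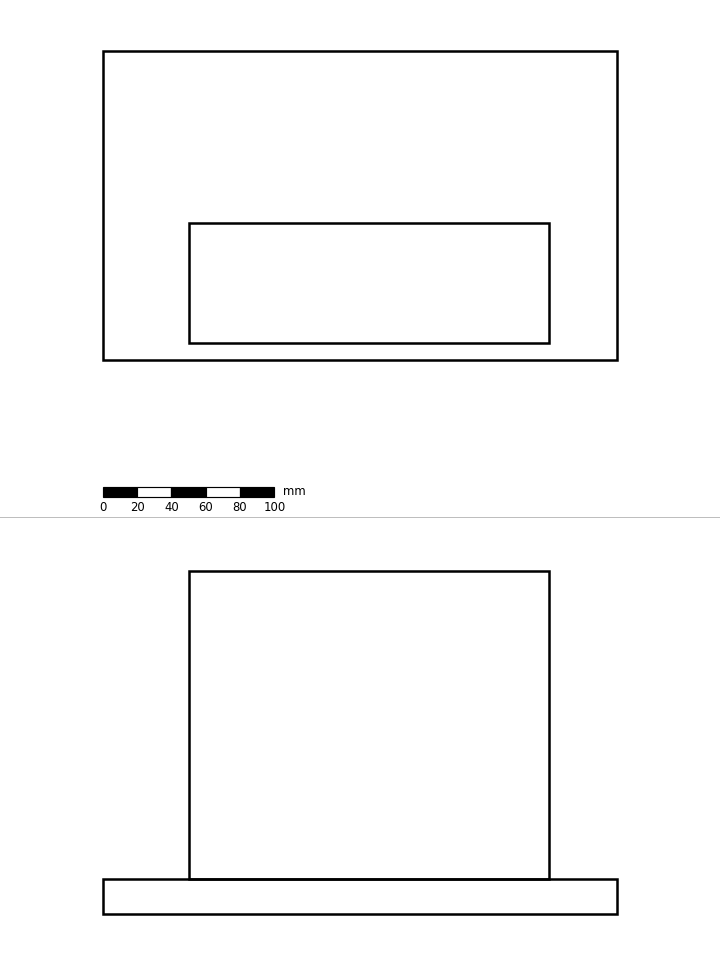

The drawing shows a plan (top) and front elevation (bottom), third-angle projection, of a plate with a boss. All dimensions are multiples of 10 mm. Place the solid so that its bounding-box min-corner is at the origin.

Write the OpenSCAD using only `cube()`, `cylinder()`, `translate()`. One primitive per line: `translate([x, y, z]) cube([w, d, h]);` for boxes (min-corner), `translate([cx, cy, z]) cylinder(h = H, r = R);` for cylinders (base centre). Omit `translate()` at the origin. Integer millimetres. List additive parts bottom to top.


cube([300, 180, 20]);
translate([50, 10, 20]) cube([210, 70, 180]);
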